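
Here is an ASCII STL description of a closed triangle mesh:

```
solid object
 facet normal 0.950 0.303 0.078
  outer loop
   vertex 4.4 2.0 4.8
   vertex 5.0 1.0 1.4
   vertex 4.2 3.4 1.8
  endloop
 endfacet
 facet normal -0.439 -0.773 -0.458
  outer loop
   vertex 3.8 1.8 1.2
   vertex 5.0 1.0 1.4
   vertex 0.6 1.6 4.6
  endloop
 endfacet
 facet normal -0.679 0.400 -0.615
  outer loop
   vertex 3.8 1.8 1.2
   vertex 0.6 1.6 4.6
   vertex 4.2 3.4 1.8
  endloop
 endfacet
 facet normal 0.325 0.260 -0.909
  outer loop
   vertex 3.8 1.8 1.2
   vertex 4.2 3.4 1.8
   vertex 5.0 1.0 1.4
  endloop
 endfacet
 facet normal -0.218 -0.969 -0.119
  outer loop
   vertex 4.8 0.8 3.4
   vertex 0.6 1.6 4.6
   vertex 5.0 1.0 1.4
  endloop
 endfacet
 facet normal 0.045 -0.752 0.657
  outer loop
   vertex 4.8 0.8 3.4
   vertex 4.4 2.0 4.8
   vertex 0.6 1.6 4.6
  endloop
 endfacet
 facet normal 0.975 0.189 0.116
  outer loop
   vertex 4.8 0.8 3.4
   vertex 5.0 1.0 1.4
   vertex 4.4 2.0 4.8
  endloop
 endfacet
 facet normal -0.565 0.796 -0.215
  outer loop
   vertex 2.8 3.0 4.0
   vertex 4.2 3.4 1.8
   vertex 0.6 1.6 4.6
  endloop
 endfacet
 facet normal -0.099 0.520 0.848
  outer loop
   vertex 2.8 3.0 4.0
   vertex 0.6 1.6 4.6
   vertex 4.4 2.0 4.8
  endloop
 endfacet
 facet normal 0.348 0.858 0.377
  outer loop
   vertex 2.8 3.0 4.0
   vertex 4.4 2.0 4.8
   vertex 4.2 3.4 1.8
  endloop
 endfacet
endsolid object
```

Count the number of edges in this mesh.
15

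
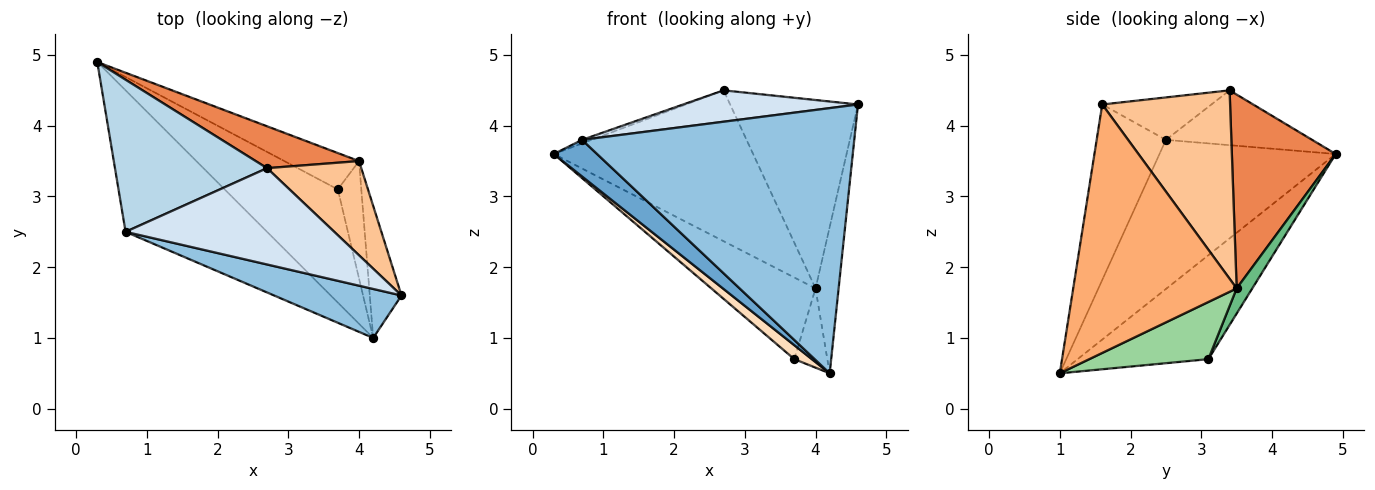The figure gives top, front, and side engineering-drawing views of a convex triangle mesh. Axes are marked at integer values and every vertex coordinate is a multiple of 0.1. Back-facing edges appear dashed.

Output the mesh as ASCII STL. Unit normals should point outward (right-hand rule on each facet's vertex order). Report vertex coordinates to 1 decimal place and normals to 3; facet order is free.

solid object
 facet normal -0.714 -0.175 -0.678
  outer loop
   vertex 0.7 2.5 3.8
   vertex 0.3 4.9 3.6
   vertex 4.2 1.0 0.5
  endloop
 endfacet
 facet normal -0.243 -0.954 0.176
  outer loop
   vertex 0.7 2.5 3.8
   vertex 4.2 1.0 0.5
   vertex 4.6 1.6 4.3
  endloop
 endfacet
 facet normal -0.339 0.022 0.941
  outer loop
   vertex 0.7 2.5 3.8
   vertex 2.7 3.4 4.5
   vertex 0.3 4.9 3.6
  endloop
 endfacet
 facet normal -0.190 -0.304 0.934
  outer loop
   vertex 0.7 2.5 3.8
   vertex 4.6 1.6 4.3
   vertex 2.7 3.4 4.5
  endloop
 endfacet
 facet normal 0.449 0.861 0.239
  outer loop
   vertex 4.0 3.5 1.7
   vertex 0.3 4.9 3.6
   vertex 2.7 3.4 4.5
  endloop
 endfacet
 facet normal 0.982 0.139 -0.125
  outer loop
   vertex 4.0 3.5 1.7
   vertex 4.6 1.6 4.3
   vertex 4.2 1.0 0.5
  endloop
 endfacet
 facet normal 0.667 0.667 0.333
  outer loop
   vertex 4.0 3.5 1.7
   vertex 2.7 3.4 4.5
   vertex 4.6 1.6 4.3
  endloop
 endfacet
 facet normal -0.674 -0.091 -0.734
  outer loop
   vertex 3.7 3.1 0.7
   vertex 4.2 1.0 0.5
   vertex 0.3 4.9 3.6
  endloop
 endfacet
 facet normal 0.136 0.905 -0.403
  outer loop
   vertex 3.7 3.1 0.7
   vertex 0.3 4.9 3.6
   vertex 4.0 3.5 1.7
  endloop
 endfacet
 facet normal 0.896 0.248 -0.368
  outer loop
   vertex 3.7 3.1 0.7
   vertex 4.0 3.5 1.7
   vertex 4.2 1.0 0.5
  endloop
 endfacet
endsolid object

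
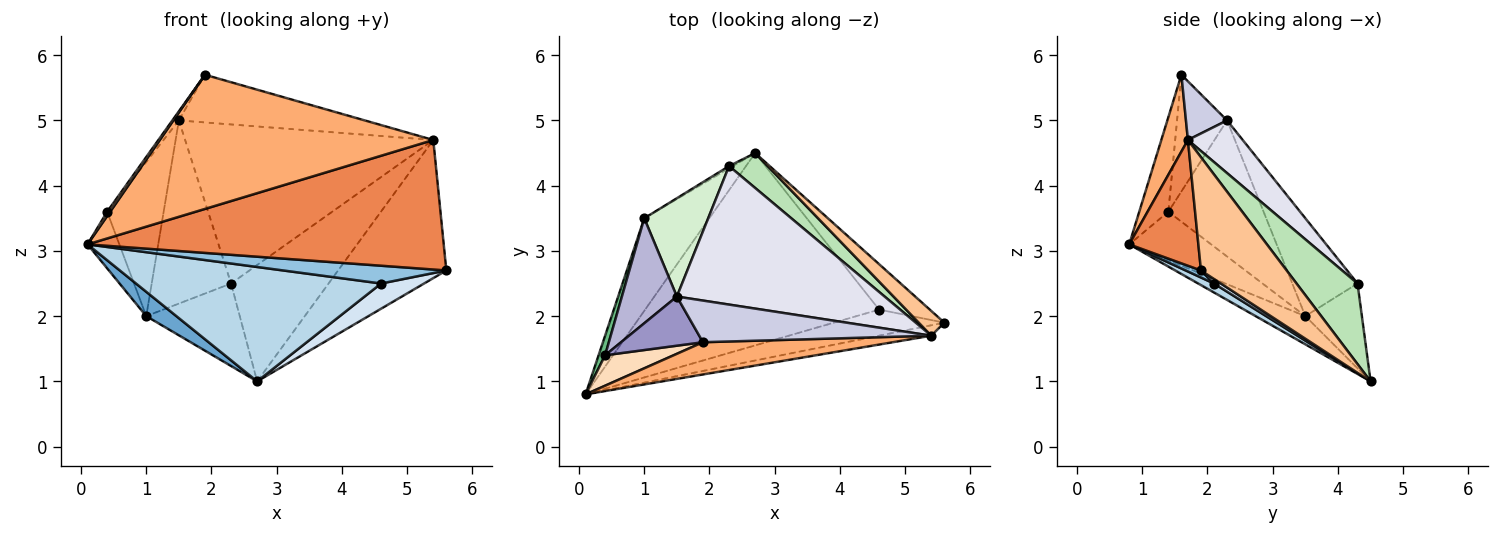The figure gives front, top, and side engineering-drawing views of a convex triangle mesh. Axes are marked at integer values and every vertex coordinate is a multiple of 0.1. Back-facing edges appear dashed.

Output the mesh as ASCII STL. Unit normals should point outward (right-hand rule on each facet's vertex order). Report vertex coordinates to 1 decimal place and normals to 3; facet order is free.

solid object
 facet normal -0.387 -0.234 -0.892
  outer loop
   vertex 1.0 3.5 2.0
   vertex 2.7 4.5 1.0
   vertex 0.1 0.8 3.1
  endloop
 endfacet
 facet normal 0.053 -0.563 -0.825
  outer loop
   vertex 4.6 2.1 2.5
   vertex 5.6 1.9 2.7
   vertex 0.1 0.8 3.1
  endloop
 endfacet
 facet normal 0.033 -0.511 -0.859
  outer loop
   vertex 4.6 2.1 2.5
   vertex 0.1 0.8 3.1
   vertex 2.7 4.5 1.0
  endloop
 endfacet
 facet normal 0.078 -0.483 -0.872
  outer loop
   vertex 4.6 2.1 2.5
   vertex 2.7 4.5 1.0
   vertex 5.6 1.9 2.7
  endloop
 endfacet
 facet normal 0.190 -0.979 -0.079
  outer loop
   vertex 5.4 1.7 4.7
   vertex 0.1 0.8 3.1
   vertex 5.6 1.9 2.7
  endloop
 endfacet
 facet normal 0.094 -0.968 0.233
  outer loop
   vertex 5.4 1.7 4.7
   vertex 1.9 1.6 5.7
   vertex 0.1 0.8 3.1
  endloop
 endfacet
 facet normal 0.615 0.776 0.139
  outer loop
   vertex 5.4 1.7 4.7
   vertex 5.6 1.9 2.7
   vertex 2.7 4.5 1.0
  endloop
 endfacet
 facet normal -0.807 -0.083 0.584
  outer loop
   vertex 0.4 1.4 3.6
   vertex 0.1 0.8 3.1
   vertex 1.9 1.6 5.7
  endloop
 endfacet
 facet normal -0.925 0.359 0.124
  outer loop
   vertex 0.4 1.4 3.6
   vertex 1.0 3.5 2.0
   vertex 0.1 0.8 3.1
  endloop
 endfacet
 facet normal -0.517 0.855 -0.024
  outer loop
   vertex 2.3 4.3 2.5
   vertex 2.7 4.5 1.0
   vertex 1.0 3.5 2.0
  endloop
 endfacet
 facet normal 0.514 0.822 0.247
  outer loop
   vertex 2.3 4.3 2.5
   vertex 5.4 1.7 4.7
   vertex 2.7 4.5 1.0
  endloop
 endfacet
 facet normal -0.587 0.714 0.383
  outer loop
   vertex 1.5 2.3 5.0
   vertex 2.3 4.3 2.5
   vertex 1.0 3.5 2.0
  endloop
 endfacet
 facet normal -0.814 0.106 0.571
  outer loop
   vertex 1.5 2.3 5.0
   vertex 0.4 1.4 3.6
   vertex 1.9 1.6 5.7
  endloop
 endfacet
 facet normal -0.812 0.482 0.328
  outer loop
   vertex 1.5 2.3 5.0
   vertex 1.0 3.5 2.0
   vertex 0.4 1.4 3.6
  endloop
 endfacet
 facet normal 0.164 0.743 0.649
  outer loop
   vertex 1.5 2.3 5.0
   vertex 1.9 1.6 5.7
   vertex 5.4 1.7 4.7
  endloop
 endfacet
 facet normal 0.164 0.744 0.648
  outer loop
   vertex 1.5 2.3 5.0
   vertex 5.4 1.7 4.7
   vertex 2.3 4.3 2.5
  endloop
 endfacet
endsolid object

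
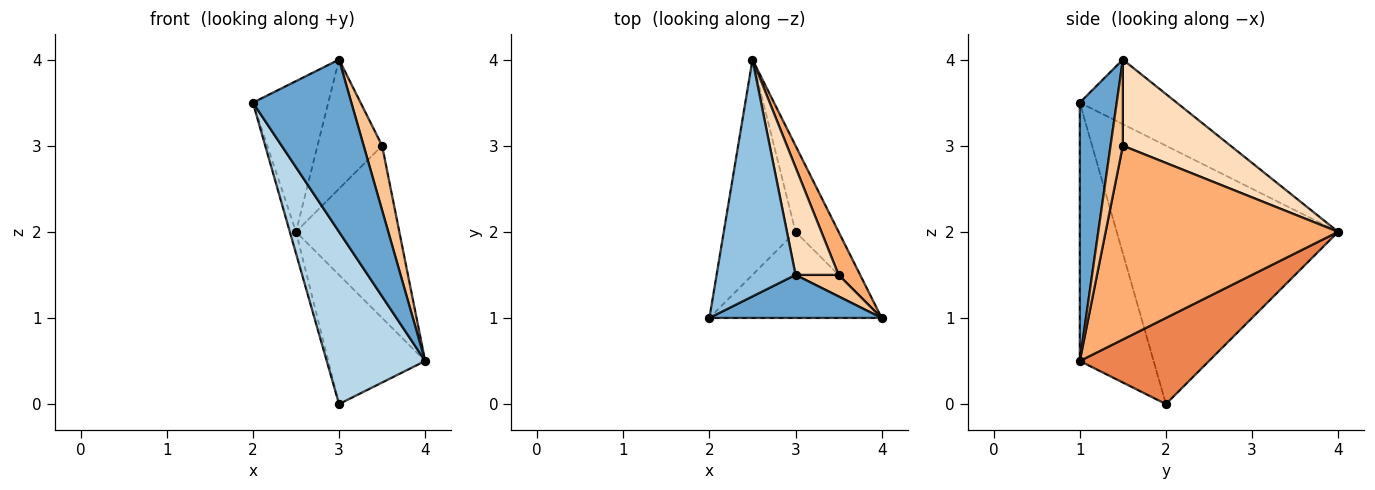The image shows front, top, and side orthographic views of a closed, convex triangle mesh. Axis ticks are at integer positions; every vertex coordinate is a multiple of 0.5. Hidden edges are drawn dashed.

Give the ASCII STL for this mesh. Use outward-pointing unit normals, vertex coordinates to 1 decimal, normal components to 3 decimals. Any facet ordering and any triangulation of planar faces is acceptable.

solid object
 facet normal 0.342 -0.912 0.228
  outer loop
   vertex 3.0 1.5 4.0
   vertex 2.0 1.0 3.5
   vertex 4.0 1.0 0.5
  endloop
 endfacet
 facet normal -0.568 0.442 0.694
  outer loop
   vertex 3.0 1.5 4.0
   vertex 2.5 4.0 2.0
   vertex 2.0 1.0 3.5
  endloop
 endfacet
 facet normal -0.557 -0.743 -0.371
  outer loop
   vertex 3.0 2.0 0.0
   vertex 4.0 1.0 0.5
   vertex 2.0 1.0 3.5
  endloop
 endfacet
 facet normal -0.963 0.027 -0.268
  outer loop
   vertex 3.0 2.0 0.0
   vertex 2.0 1.0 3.5
   vertex 2.5 4.0 2.0
  endloop
 endfacet
 facet normal 0.743 0.557 -0.371
  outer loop
   vertex 3.0 2.0 0.0
   vertex 2.5 4.0 2.0
   vertex 4.0 1.0 0.5
  endloop
 endfacet
 facet normal 0.909 0.404 0.101
  outer loop
   vertex 3.5 1.5 3.0
   vertex 4.0 1.0 0.5
   vertex 2.5 4.0 2.0
  endloop
 endfacet
 facet normal 0.535 -0.802 0.267
  outer loop
   vertex 3.5 1.5 3.0
   vertex 3.0 1.5 4.0
   vertex 4.0 1.0 0.5
  endloop
 endfacet
 facet normal 0.788 0.473 0.394
  outer loop
   vertex 3.5 1.5 3.0
   vertex 2.5 4.0 2.0
   vertex 3.0 1.5 4.0
  endloop
 endfacet
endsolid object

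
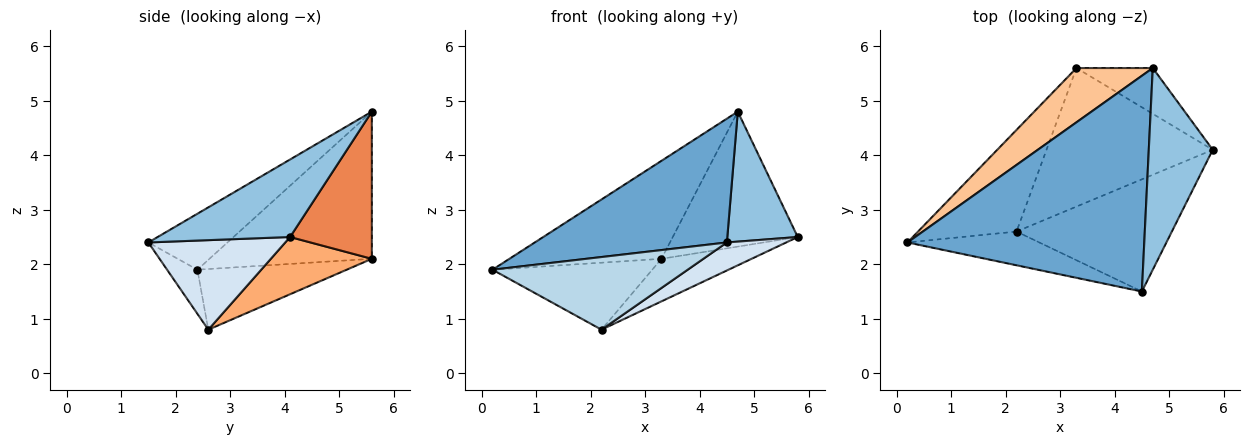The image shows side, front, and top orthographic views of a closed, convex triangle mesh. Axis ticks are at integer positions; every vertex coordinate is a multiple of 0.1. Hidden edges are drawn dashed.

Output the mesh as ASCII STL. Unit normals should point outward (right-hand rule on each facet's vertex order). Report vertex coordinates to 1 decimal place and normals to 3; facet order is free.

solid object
 facet normal -0.201 -0.488 0.850
  outer loop
   vertex 4.7 5.6 4.8
   vertex 0.2 2.4 1.9
   vertex 4.5 1.5 2.4
  endloop
 endfacet
 facet normal 0.714 -0.379 0.589
  outer loop
   vertex 4.7 5.6 4.8
   vertex 4.5 1.5 2.4
   vertex 5.8 4.1 2.5
  endloop
 endfacet
 facet normal -0.140 -0.898 -0.417
  outer loop
   vertex 2.2 2.6 0.8
   vertex 4.5 1.5 2.4
   vertex 0.2 2.4 1.9
  endloop
 endfacet
 facet normal 0.488 -0.211 -0.847
  outer loop
   vertex 2.2 2.6 0.8
   vertex 5.8 4.1 2.5
   vertex 4.5 1.5 2.4
  endloop
 endfacet
 facet normal 0.527 0.805 -0.273
  outer loop
   vertex 3.3 5.6 2.1
   vertex 4.7 5.6 4.8
   vertex 5.8 4.1 2.5
  endloop
 endfacet
 facet normal 0.313 0.279 -0.908
  outer loop
   vertex 3.3 5.6 2.1
   vertex 5.8 4.1 2.5
   vertex 2.2 2.6 0.8
  endloop
 endfacet
 facet normal -0.683 0.639 0.354
  outer loop
   vertex 3.3 5.6 2.1
   vertex 0.2 2.4 1.9
   vertex 4.7 5.6 4.8
  endloop
 endfacet
 facet normal -0.457 0.489 -0.743
  outer loop
   vertex 3.3 5.6 2.1
   vertex 2.2 2.6 0.8
   vertex 0.2 2.4 1.9
  endloop
 endfacet
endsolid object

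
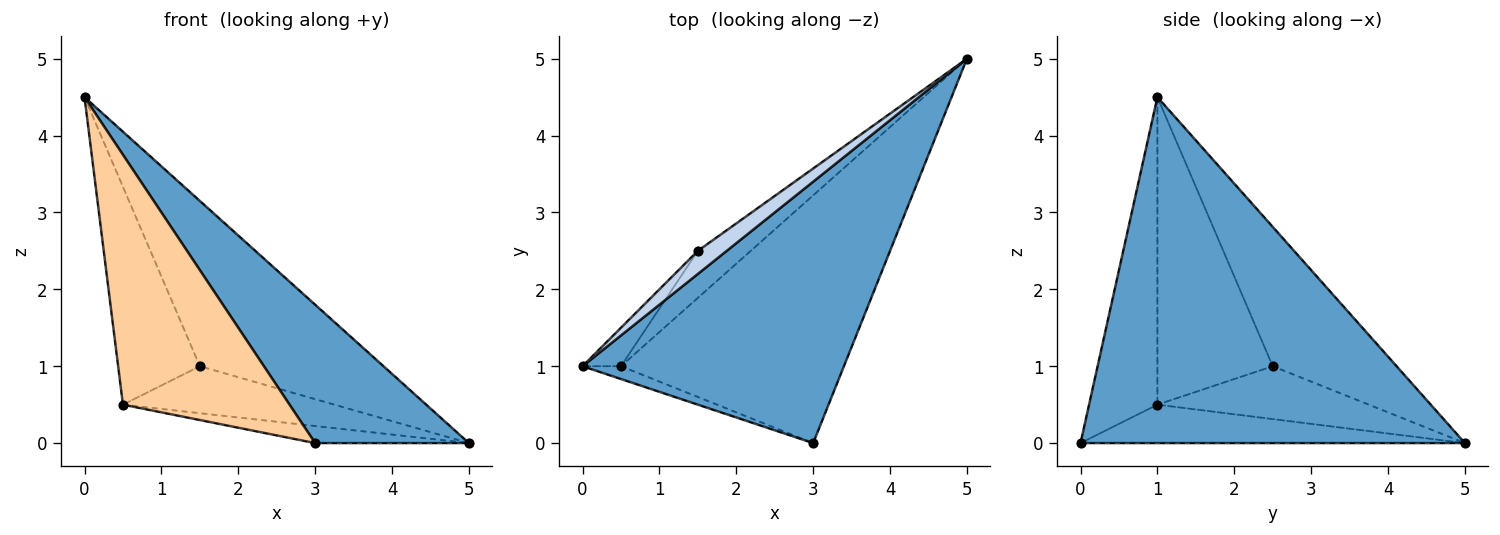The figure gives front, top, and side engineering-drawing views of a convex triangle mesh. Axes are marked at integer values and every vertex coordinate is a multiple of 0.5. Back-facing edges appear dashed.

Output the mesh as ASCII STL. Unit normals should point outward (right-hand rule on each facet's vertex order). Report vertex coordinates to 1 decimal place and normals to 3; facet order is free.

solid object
 facet normal 0.760 -0.304 0.574
  outer loop
   vertex 3.0 0.0 0.0
   vertex 5.0 5.0 0.0
   vertex 0.0 1.0 4.5
  endloop
 endfacet
 facet normal -0.555 0.824 0.115
  outer loop
   vertex 1.5 2.5 1.0
   vertex 0.0 1.0 4.5
   vertex 5.0 5.0 0.0
  endloop
 endfacet
 facet normal -0.812 0.575 -0.101
  outer loop
   vertex 0.5 1.0 0.5
   vertex 0.0 1.0 4.5
   vertex 1.5 2.5 1.0
  endloop
 endfacet
 facet normal -0.379 -0.924 -0.047
  outer loop
   vertex 0.5 1.0 0.5
   vertex 3.0 0.0 0.0
   vertex 0.0 1.0 4.5
  endloop
 endfacet
 facet normal -0.170 0.068 -0.983
  outer loop
   vertex 0.5 1.0 0.5
   vertex 5.0 5.0 0.0
   vertex 3.0 0.0 0.0
  endloop
 endfacet
 facet normal -0.577 0.577 -0.577
  outer loop
   vertex 0.5 1.0 0.5
   vertex 1.5 2.5 1.0
   vertex 5.0 5.0 0.0
  endloop
 endfacet
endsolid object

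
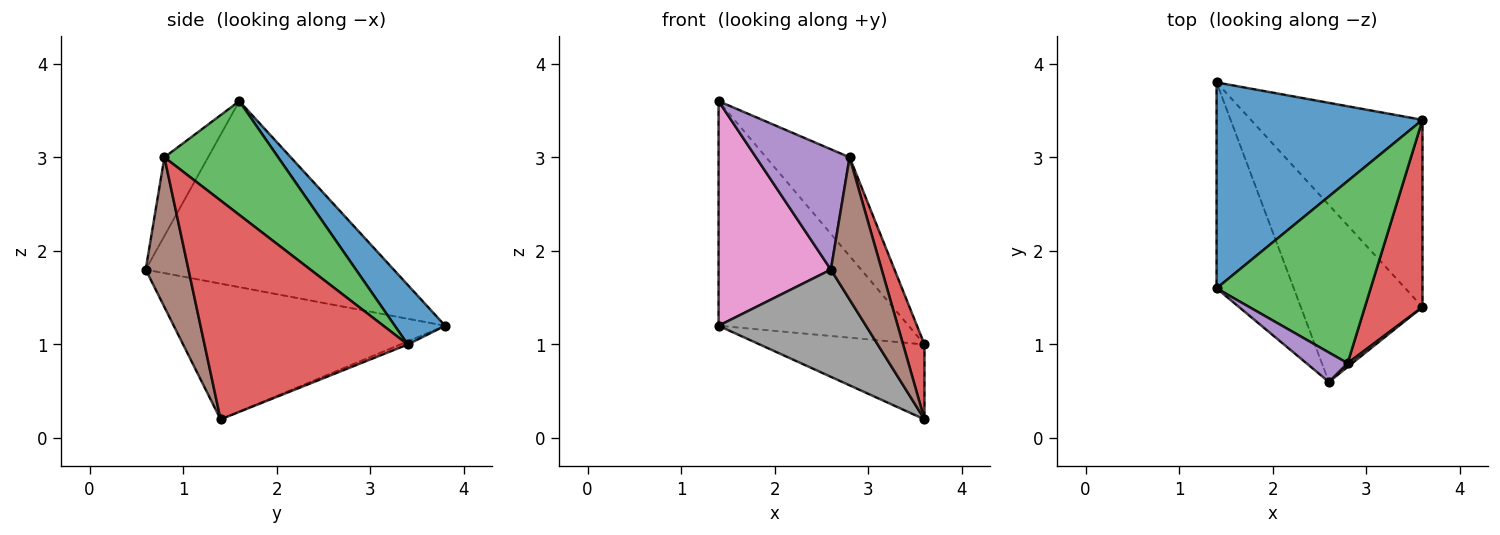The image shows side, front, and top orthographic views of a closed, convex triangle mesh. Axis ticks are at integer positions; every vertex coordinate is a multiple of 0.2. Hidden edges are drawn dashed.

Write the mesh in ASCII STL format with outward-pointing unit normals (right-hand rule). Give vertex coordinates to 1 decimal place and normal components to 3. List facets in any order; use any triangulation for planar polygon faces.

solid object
 facet normal 0.192 0.723 0.663
  outer loop
   vertex 1.4 3.8 1.2
   vertex 1.4 1.6 3.6
   vertex 3.6 3.4 1.0
  endloop
 endfacet
 facet normal -0.017 0.371 -0.928
  outer loop
   vertex 3.6 1.4 0.2
   vertex 1.4 3.8 1.2
   vertex 3.6 3.4 1.0
  endloop
 endfacet
 facet normal 0.544 0.400 0.737
  outer loop
   vertex 2.8 0.8 3.0
   vertex 3.6 3.4 1.0
   vertex 1.4 1.6 3.6
  endloop
 endfacet
 facet normal 0.962 -0.101 0.253
  outer loop
   vertex 2.8 0.8 3.0
   vertex 3.6 1.4 0.2
   vertex 3.6 3.4 1.0
  endloop
 endfacet
 facet normal -0.413 -0.885 0.216
  outer loop
   vertex 2.6 0.6 1.8
   vertex 2.8 0.8 3.0
   vertex 1.4 1.6 3.6
  endloop
 endfacet
 facet normal 0.644 -0.765 0.020
  outer loop
   vertex 2.6 0.6 1.8
   vertex 3.6 1.4 0.2
   vertex 2.8 0.8 3.0
  endloop
 endfacet
 facet normal -0.852 -0.386 -0.354
  outer loop
   vertex 2.6 0.6 1.8
   vertex 1.4 1.6 3.6
   vertex 1.4 3.8 1.2
  endloop
 endfacet
 facet normal -0.690 -0.375 -0.619
  outer loop
   vertex 2.6 0.6 1.8
   vertex 1.4 3.8 1.2
   vertex 3.6 1.4 0.2
  endloop
 endfacet
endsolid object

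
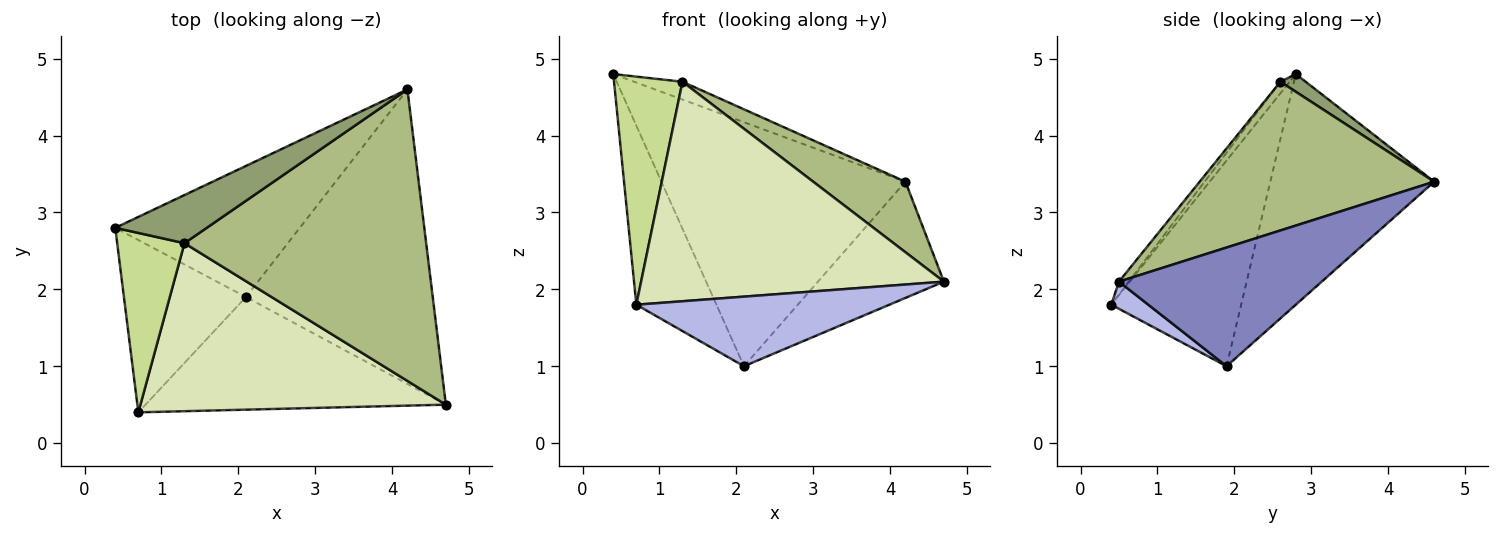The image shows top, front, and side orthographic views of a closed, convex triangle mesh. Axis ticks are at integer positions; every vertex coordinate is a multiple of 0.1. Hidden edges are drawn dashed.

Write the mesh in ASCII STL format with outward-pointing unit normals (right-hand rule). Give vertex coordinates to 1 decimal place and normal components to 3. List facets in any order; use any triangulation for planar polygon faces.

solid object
 facet normal -0.509 0.758 -0.407
  outer loop
   vertex 2.1 1.9 1.0
   vertex 0.4 2.8 4.8
   vertex 4.2 4.6 3.4
  endloop
 endfacet
 facet normal 0.509 0.316 -0.801
  outer loop
   vertex 2.1 1.9 1.0
   vertex 4.2 4.6 3.4
   vertex 4.7 0.5 2.1
  endloop
 endfacet
 facet normal -0.760 0.469 -0.451
  outer loop
   vertex 0.7 0.4 1.8
   vertex 0.4 2.8 4.8
   vertex 2.1 1.9 1.0
  endloop
 endfacet
 facet normal 0.077 -0.524 -0.848
  outer loop
   vertex 0.7 0.4 1.8
   vertex 2.1 1.9 1.0
   vertex 4.7 0.5 2.1
  endloop
 endfacet
 facet normal 0.178 0.341 0.923
  outer loop
   vertex 1.3 2.6 4.7
   vertex 4.2 4.6 3.4
   vertex 0.4 2.8 4.8
  endloop
 endfacet
 facet normal 0.513 -0.202 0.834
  outer loop
   vertex 1.3 2.6 4.7
   vertex 4.7 0.5 2.1
   vertex 4.2 4.6 3.4
  endloop
 endfacet
 facet normal -0.105 -0.782 0.615
  outer loop
   vertex 1.3 2.6 4.7
   vertex 0.4 2.8 4.8
   vertex 0.7 0.4 1.8
  endloop
 endfacet
 facet normal -0.026 -0.794 0.608
  outer loop
   vertex 1.3 2.6 4.7
   vertex 0.7 0.4 1.8
   vertex 4.7 0.5 2.1
  endloop
 endfacet
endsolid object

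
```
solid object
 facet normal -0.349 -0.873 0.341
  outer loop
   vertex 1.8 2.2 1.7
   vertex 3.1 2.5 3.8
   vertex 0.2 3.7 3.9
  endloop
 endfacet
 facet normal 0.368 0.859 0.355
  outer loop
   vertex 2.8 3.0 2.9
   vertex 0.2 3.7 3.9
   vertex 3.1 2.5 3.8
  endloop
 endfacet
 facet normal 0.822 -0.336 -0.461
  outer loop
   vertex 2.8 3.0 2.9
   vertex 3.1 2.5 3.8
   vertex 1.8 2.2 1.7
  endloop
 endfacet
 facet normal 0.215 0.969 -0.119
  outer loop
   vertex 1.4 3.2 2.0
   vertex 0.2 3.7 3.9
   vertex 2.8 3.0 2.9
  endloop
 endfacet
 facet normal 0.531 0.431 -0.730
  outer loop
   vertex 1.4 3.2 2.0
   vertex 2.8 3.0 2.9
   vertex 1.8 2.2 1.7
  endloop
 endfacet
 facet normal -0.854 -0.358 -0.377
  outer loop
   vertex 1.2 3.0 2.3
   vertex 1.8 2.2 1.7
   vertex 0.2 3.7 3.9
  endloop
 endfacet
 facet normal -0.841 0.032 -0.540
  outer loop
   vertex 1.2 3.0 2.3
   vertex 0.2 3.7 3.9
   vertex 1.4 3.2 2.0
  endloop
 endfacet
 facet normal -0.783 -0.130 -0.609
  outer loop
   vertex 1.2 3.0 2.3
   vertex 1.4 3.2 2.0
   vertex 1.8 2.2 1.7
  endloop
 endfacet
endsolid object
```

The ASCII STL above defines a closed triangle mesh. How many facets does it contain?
8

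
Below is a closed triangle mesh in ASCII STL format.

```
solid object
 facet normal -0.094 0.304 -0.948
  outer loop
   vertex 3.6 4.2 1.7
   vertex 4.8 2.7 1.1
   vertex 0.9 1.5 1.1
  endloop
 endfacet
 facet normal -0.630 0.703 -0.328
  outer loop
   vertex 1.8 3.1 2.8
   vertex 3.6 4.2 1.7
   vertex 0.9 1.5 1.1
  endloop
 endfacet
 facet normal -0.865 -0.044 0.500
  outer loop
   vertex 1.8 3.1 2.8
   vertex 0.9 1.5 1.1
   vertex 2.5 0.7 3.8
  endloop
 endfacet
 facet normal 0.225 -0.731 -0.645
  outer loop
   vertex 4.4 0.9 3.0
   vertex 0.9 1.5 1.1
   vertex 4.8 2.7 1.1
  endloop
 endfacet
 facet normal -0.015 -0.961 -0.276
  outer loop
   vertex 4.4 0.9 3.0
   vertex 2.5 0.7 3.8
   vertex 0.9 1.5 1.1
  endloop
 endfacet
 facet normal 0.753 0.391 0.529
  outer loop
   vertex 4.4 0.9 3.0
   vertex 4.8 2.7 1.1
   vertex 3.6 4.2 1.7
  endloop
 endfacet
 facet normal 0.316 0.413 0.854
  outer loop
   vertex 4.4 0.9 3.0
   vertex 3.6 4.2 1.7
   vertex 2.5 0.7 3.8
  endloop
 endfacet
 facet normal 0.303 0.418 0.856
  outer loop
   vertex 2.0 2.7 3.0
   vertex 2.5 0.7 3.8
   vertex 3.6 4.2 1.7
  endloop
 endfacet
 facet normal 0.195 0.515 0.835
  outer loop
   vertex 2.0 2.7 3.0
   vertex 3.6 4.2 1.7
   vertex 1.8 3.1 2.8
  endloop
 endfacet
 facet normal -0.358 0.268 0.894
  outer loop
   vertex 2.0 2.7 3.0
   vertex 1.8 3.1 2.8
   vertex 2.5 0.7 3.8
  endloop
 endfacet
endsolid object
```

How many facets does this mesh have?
10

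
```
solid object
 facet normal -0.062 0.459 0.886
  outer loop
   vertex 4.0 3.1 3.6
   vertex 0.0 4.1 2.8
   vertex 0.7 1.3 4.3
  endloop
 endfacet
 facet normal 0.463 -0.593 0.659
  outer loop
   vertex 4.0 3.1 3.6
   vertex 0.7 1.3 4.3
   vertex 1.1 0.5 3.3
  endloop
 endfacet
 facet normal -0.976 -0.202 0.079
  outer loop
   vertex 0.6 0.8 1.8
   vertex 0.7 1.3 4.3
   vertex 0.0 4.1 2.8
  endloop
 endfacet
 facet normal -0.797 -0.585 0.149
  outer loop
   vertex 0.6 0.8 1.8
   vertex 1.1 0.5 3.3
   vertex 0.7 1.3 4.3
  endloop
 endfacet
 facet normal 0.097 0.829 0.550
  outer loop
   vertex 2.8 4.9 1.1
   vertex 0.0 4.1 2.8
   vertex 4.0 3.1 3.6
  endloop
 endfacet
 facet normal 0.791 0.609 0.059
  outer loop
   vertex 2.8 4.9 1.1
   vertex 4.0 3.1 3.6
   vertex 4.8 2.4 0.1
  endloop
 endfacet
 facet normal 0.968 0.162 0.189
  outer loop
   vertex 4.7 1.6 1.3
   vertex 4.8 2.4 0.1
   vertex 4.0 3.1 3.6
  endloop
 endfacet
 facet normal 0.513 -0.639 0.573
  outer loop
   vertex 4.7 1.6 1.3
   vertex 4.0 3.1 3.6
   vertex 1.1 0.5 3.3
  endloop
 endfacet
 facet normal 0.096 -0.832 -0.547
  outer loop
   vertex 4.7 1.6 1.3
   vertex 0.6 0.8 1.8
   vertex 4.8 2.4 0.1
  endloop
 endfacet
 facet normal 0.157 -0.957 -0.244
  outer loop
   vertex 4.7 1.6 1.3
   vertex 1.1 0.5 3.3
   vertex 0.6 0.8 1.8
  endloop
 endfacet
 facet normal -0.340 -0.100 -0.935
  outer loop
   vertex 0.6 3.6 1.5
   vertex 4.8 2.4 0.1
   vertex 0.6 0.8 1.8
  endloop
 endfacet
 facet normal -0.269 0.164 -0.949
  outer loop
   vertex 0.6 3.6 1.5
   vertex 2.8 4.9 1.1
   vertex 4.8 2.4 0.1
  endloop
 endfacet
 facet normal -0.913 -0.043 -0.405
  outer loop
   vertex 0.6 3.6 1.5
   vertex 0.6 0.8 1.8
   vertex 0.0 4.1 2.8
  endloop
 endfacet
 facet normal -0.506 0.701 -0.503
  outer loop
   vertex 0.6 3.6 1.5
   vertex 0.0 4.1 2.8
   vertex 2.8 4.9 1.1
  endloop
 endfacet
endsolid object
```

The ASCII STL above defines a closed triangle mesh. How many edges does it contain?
21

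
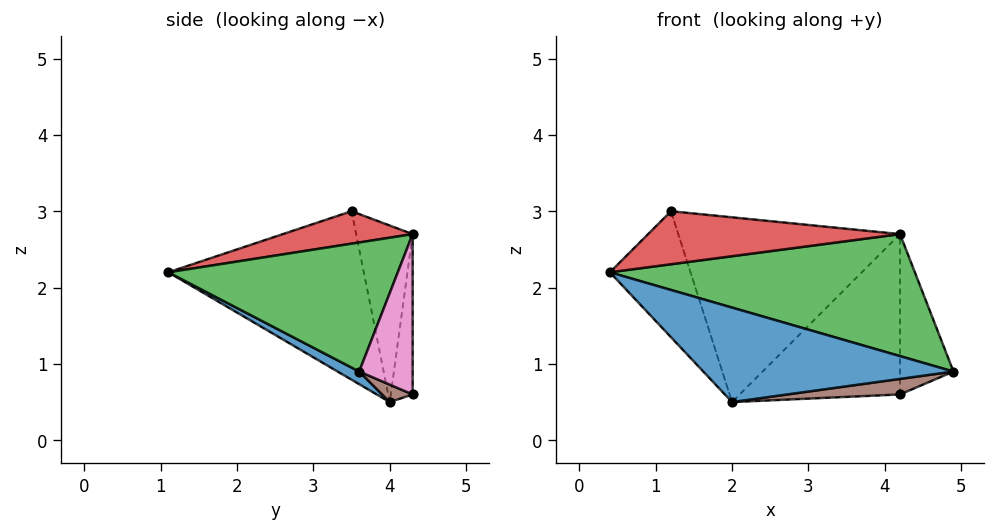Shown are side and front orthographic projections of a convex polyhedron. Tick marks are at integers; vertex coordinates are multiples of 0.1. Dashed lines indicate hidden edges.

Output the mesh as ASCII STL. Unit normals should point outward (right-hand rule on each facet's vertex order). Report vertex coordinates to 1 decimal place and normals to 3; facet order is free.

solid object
 facet normal 0.045 -0.524 -0.851
  outer loop
   vertex 2.0 4.0 0.5
   vertex 4.9 3.6 0.9
   vertex 0.4 1.1 2.2
  endloop
 endfacet
 facet normal -0.903 0.372 -0.214
  outer loop
   vertex 1.2 3.5 3.0
   vertex 2.0 4.0 0.5
   vertex 0.4 1.1 2.2
  endloop
 endfacet
 facet normal 0.528 -0.702 0.478
  outer loop
   vertex 4.2 4.3 2.7
   vertex 0.4 1.1 2.2
   vertex 4.9 3.6 0.9
  endloop
 endfacet
 facet normal 0.189 -0.367 0.911
  outer loop
   vertex 4.2 4.3 2.7
   vertex 1.2 3.5 3.0
   vertex 0.4 1.1 2.2
  endloop
 endfacet
 facet normal -0.245 0.963 0.114
  outer loop
   vertex 4.2 4.3 2.7
   vertex 2.0 4.0 0.5
   vertex 1.2 3.5 3.0
  endloop
 endfacet
 facet normal 0.086 -0.318 -0.944
  outer loop
   vertex 4.2 4.3 0.6
   vertex 4.9 3.6 0.9
   vertex 2.0 4.0 0.5
  endloop
 endfacet
 facet normal 0.707 0.707 0.000
  outer loop
   vertex 4.2 4.3 0.6
   vertex 4.2 4.3 2.7
   vertex 4.9 3.6 0.9
  endloop
 endfacet
 facet normal -0.135 0.991 0.000
  outer loop
   vertex 4.2 4.3 0.6
   vertex 2.0 4.0 0.5
   vertex 4.2 4.3 2.7
  endloop
 endfacet
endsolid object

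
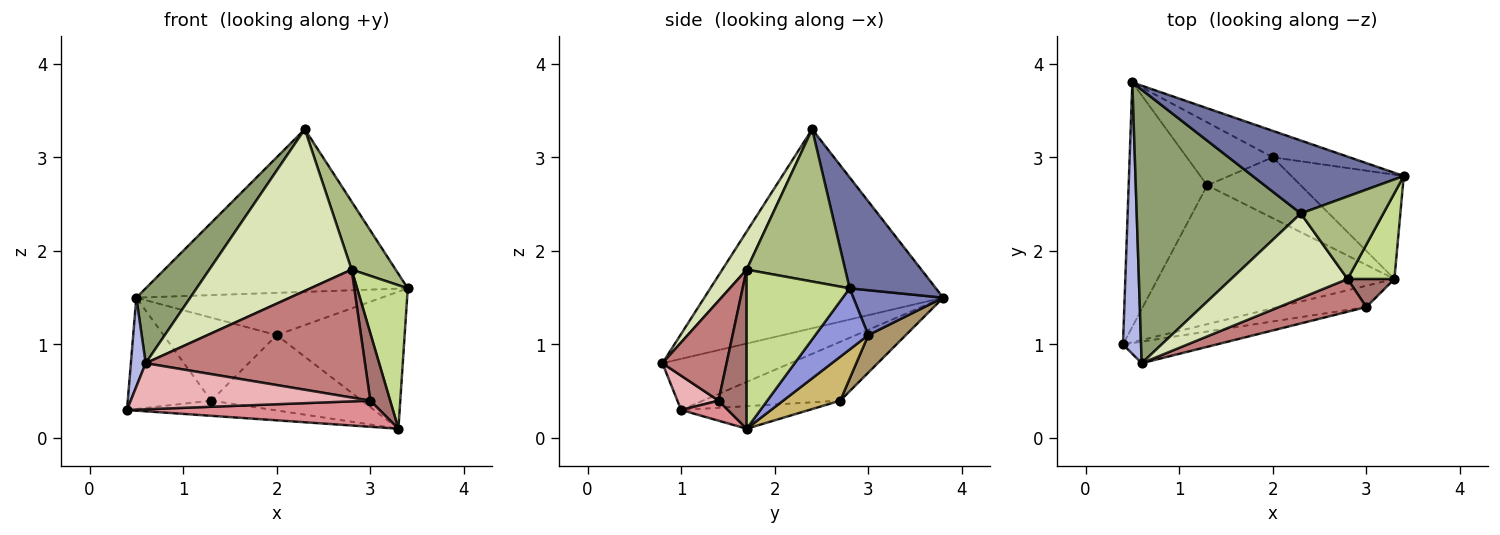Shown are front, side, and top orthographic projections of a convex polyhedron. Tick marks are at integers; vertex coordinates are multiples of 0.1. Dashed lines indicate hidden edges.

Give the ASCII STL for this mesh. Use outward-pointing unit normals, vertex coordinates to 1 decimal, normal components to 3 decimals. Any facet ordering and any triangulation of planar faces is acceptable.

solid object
 facet normal 0.288 0.874 0.392
  outer loop
   vertex 2.3 2.4 3.3
   vertex 3.4 2.8 1.6
   vertex 0.5 3.8 1.5
  endloop
 endfacet
 facet normal 0.297 0.809 -0.507
  outer loop
   vertex 2.0 3.0 1.1
   vertex 0.5 3.8 1.5
   vertex 3.4 2.8 1.6
  endloop
 endfacet
 facet normal 0.313 0.756 -0.575
  outer loop
   vertex 2.0 3.0 1.1
   vertex 3.4 2.8 1.6
   vertex 3.3 1.7 0.1
  endloop
 endfacet
 facet normal -0.937 -0.109 0.331
  outer loop
   vertex 0.6 0.8 0.8
   vertex 0.5 3.8 1.5
   vertex 0.4 1.0 0.3
  endloop
 endfacet
 facet normal -0.760 -0.172 0.627
  outer loop
   vertex 0.6 0.8 0.8
   vertex 2.3 2.4 3.3
   vertex 0.5 3.8 1.5
  endloop
 endfacet
 facet normal 0.818 -0.366 0.443
  outer loop
   vertex 2.8 1.7 1.8
   vertex 3.4 2.8 1.6
   vertex 2.3 2.4 3.3
  endloop
 endfacet
 facet normal 0.868 -0.427 0.255
  outer loop
   vertex 2.8 1.7 1.8
   vertex 3.3 1.7 0.1
   vertex 3.4 2.8 1.6
  endloop
 endfacet
 facet normal 0.150 -0.876 0.459
  outer loop
   vertex 2.8 1.7 1.8
   vertex 2.3 2.4 3.3
   vertex 0.6 0.8 0.8
  endloop
 endfacet
 facet normal 0.255 0.770 -0.585
  outer loop
   vertex 1.3 2.7 0.4
   vertex 0.5 3.8 1.5
   vertex 2.0 3.0 1.1
  endloop
 endfacet
 facet normal 0.283 0.746 -0.603
  outer loop
   vertex 1.3 2.7 0.4
   vertex 2.0 3.0 1.1
   vertex 3.3 1.7 0.1
  endloop
 endfacet
 facet normal -0.563 0.342 -0.752
  outer loop
   vertex 1.3 2.7 0.4
   vertex 0.4 1.0 0.3
   vertex 0.5 3.8 1.5
  endloop
 endfacet
 facet normal -0.094 0.108 -0.990
  outer loop
   vertex 1.3 2.7 0.4
   vertex 3.3 1.7 0.1
   vertex 0.4 1.0 0.3
  endloop
 endfacet
 facet normal 0.794 -0.561 0.234
  outer loop
   vertex 3.0 1.4 0.4
   vertex 3.3 1.7 0.1
   vertex 2.8 1.7 1.8
  endloop
 endfacet
 facet normal 0.273 -0.932 0.239
  outer loop
   vertex 3.0 1.4 0.4
   vertex 2.8 1.7 1.8
   vertex 0.6 0.8 0.8
  endloop
 endfacet
 facet normal 0.142 -0.767 -0.625
  outer loop
   vertex 3.0 1.4 0.4
   vertex 0.4 1.0 0.3
   vertex 3.3 1.7 0.1
  endloop
 endfacet
 facet normal 0.154 -0.895 -0.419
  outer loop
   vertex 3.0 1.4 0.4
   vertex 0.6 0.8 0.8
   vertex 0.4 1.0 0.3
  endloop
 endfacet
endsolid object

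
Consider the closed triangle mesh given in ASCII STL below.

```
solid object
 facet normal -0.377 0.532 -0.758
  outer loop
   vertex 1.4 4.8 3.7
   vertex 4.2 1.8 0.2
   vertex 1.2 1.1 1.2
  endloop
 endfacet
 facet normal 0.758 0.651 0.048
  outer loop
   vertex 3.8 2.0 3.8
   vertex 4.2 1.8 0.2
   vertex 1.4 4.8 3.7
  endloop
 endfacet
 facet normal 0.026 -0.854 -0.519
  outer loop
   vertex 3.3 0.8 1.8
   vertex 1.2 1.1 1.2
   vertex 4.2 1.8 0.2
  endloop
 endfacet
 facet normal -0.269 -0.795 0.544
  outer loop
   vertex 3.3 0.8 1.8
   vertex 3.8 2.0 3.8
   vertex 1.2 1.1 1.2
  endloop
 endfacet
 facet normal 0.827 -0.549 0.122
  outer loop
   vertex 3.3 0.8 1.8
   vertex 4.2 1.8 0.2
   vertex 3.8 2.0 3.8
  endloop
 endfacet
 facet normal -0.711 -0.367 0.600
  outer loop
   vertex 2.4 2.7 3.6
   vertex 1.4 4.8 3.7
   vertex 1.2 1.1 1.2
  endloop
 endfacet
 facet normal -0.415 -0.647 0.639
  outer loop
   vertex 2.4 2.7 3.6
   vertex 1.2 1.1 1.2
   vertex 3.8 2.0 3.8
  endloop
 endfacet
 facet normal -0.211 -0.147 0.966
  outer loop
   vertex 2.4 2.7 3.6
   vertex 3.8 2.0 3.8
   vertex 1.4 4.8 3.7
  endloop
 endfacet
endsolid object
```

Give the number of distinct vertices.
6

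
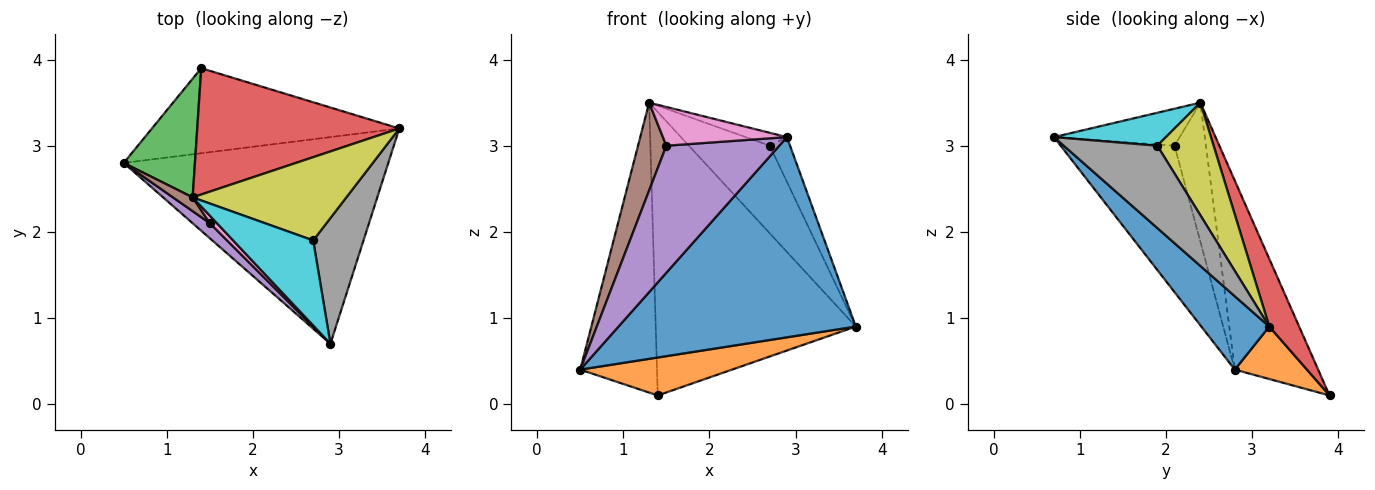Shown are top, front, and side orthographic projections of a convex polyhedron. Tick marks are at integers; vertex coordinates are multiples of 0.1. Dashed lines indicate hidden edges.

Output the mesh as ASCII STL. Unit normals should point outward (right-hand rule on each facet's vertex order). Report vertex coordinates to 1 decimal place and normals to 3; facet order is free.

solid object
 facet normal 0.195 -0.682 -0.704
  outer loop
   vertex 2.9 0.7 3.1
   vertex 0.5 2.8 0.4
   vertex 3.7 3.2 0.9
  endloop
 endfacet
 facet normal 0.190 -0.400 -0.897
  outer loop
   vertex 1.4 3.9 0.1
   vertex 3.7 3.2 0.9
   vertex 0.5 2.8 0.4
  endloop
 endfacet
 facet normal -0.709 0.653 0.267
  outer loop
   vertex 1.4 3.9 0.1
   vertex 0.5 2.8 0.4
   vertex 1.3 2.4 3.5
  endloop
 endfacet
 facet normal 0.135 0.905 0.403
  outer loop
   vertex 1.4 3.9 0.1
   vertex 1.3 2.4 3.5
   vertex 3.7 3.2 0.9
  endloop
 endfacet
 facet normal -0.708 -0.702 0.083
  outer loop
   vertex 1.5 2.1 3.0
   vertex 0.5 2.8 0.4
   vertex 2.9 0.7 3.1
  endloop
 endfacet
 facet normal -0.738 -0.666 0.105
  outer loop
   vertex 1.5 2.1 3.0
   vertex 1.3 2.4 3.5
   vertex 0.5 2.8 0.4
  endloop
 endfacet
 facet normal -0.705 -0.696 0.135
  outer loop
   vertex 1.5 2.1 3.0
   vertex 2.9 0.7 3.1
   vertex 1.3 2.4 3.5
  endloop
 endfacet
 facet normal 0.839 0.183 0.513
  outer loop
   vertex 2.7 1.9 3.0
   vertex 2.9 0.7 3.1
   vertex 3.7 3.2 0.9
  endloop
 endfacet
 facet normal 0.451 0.647 0.615
  outer loop
   vertex 2.7 1.9 3.0
   vertex 3.7 3.2 0.9
   vertex 1.3 2.4 3.5
  endloop
 endfacet
 facet normal 0.377 0.139 0.916
  outer loop
   vertex 2.7 1.9 3.0
   vertex 1.3 2.4 3.5
   vertex 2.9 0.7 3.1
  endloop
 endfacet
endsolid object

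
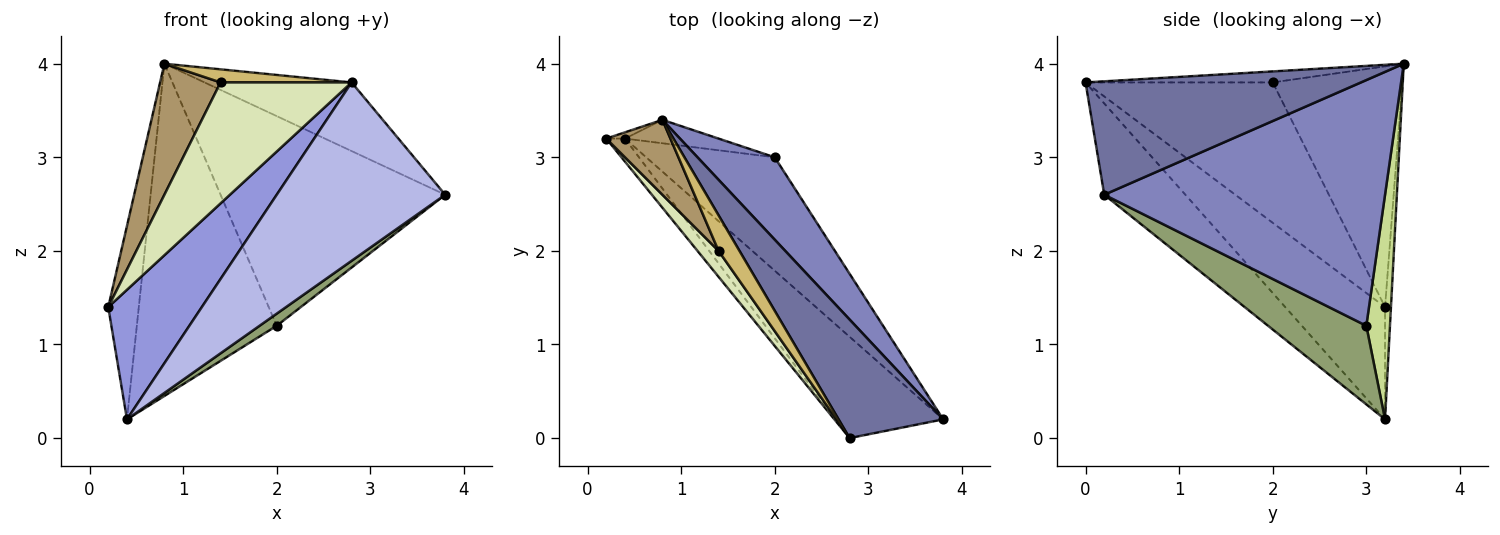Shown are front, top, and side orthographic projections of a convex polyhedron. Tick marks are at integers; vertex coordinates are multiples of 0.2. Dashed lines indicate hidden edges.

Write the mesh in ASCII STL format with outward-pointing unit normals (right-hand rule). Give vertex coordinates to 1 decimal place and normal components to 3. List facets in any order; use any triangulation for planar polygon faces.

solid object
 facet normal 0.684 0.365 0.631
  outer loop
   vertex 0.8 3.4 4.0
   vertex 2.8 0.0 3.8
   vertex 3.8 0.2 2.6
  endloop
 endfacet
 facet normal 0.758 0.607 0.238
  outer loop
   vertex 2.0 3.0 1.2
   vertex 0.8 3.4 4.0
   vertex 3.8 0.2 2.6
  endloop
 endfacet
 facet normal -0.724 -0.679 -0.121
  outer loop
   vertex 0.4 3.2 0.2
   vertex 2.8 0.0 3.8
   vertex 0.2 3.2 1.4
  endloop
 endfacet
 facet normal -0.386 -0.802 -0.456
  outer loop
   vertex 0.4 3.2 0.2
   vertex 3.8 0.2 2.6
   vertex 2.8 0.0 3.8
  endloop
 endfacet
 facet normal 0.520 -0.091 -0.850
  outer loop
   vertex 0.4 3.2 0.2
   vertex 2.0 3.0 1.2
   vertex 3.8 0.2 2.6
  endloop
 endfacet
 facet normal -0.190 0.981 -0.032
  outer loop
   vertex 0.4 3.2 0.2
   vertex 0.2 3.2 1.4
   vertex 0.8 3.4 4.0
  endloop
 endfacet
 facet normal 0.166 0.984 -0.069
  outer loop
   vertex 0.4 3.2 0.2
   vertex 0.8 3.4 4.0
   vertex 2.0 3.0 1.2
  endloop
 endfacet
 facet normal -0.813 -0.569 0.122
  outer loop
   vertex 1.4 2.0 3.8
   vertex 0.2 3.2 1.4
   vertex 2.8 0.0 3.8
  endloop
 endfacet
 facet normal -0.881 -0.411 0.235
  outer loop
   vertex 1.4 2.0 3.8
   vertex 0.8 3.4 4.0
   vertex 0.2 3.2 1.4
  endloop
 endfacet
 facet normal -0.443 -0.310 0.841
  outer loop
   vertex 1.4 2.0 3.8
   vertex 2.8 0.0 3.8
   vertex 0.8 3.4 4.0
  endloop
 endfacet
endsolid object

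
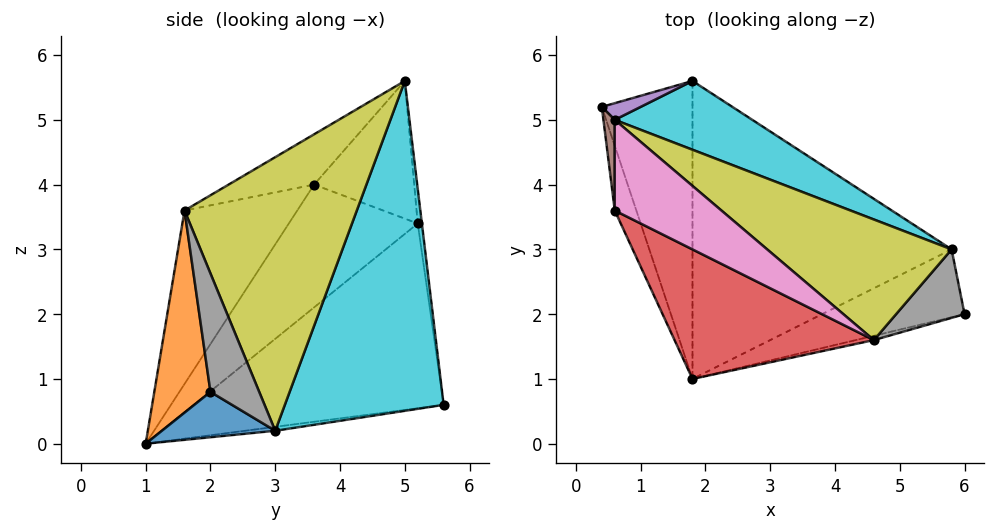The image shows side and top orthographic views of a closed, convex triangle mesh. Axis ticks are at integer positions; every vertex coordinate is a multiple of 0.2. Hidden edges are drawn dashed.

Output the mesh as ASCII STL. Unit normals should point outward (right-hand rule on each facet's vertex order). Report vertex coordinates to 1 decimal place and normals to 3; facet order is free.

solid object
 facet normal -0.896 0.057 -0.440
  outer loop
   vertex 1.8 5.6 0.6
   vertex 1.8 1.0 0.0
   vertex 0.4 5.2 3.4
  endloop
 endfacet
 facet normal 0.235 -0.972 -0.021
  outer loop
   vertex 4.6 1.6 3.6
   vertex 1.8 1.0 0.0
   vertex 6.0 2.0 0.8
  endloop
 endfacet
 facet normal -0.968 -0.185 -0.170
  outer loop
   vertex 0.6 3.6 4.0
   vertex 0.4 5.2 3.4
   vertex 1.8 1.0 0.0
  endloop
 endfacet
 facet normal -0.370 -0.826 0.426
  outer loop
   vertex 0.6 3.6 4.0
   vertex 1.8 1.0 0.0
   vertex 4.6 1.6 3.6
  endloop
 endfacet
 facet normal -0.087 0.991 0.098
  outer loop
   vertex 0.6 5.0 5.6
   vertex 1.8 5.6 0.6
   vertex 0.4 5.2 3.4
  endloop
 endfacet
 facet normal -0.992 -0.093 0.082
  outer loop
   vertex 0.6 5.0 5.6
   vertex 0.4 5.2 3.4
   vertex 0.6 3.6 4.0
  endloop
 endfacet
 facet normal -0.296 -0.719 0.629
  outer loop
   vertex 0.6 5.0 5.6
   vertex 0.6 3.6 4.0
   vertex 4.6 1.6 3.6
  endloop
 endfacet
 facet normal 0.782 0.428 0.452
  outer loop
   vertex 5.8 3.0 0.2
   vertex 4.6 1.6 3.6
   vertex 6.0 2.0 0.8
  endloop
 endfacet
 facet normal 0.696 0.543 0.469
  outer loop
   vertex 5.8 3.0 0.2
   vertex 0.6 5.0 5.6
   vertex 4.6 1.6 3.6
  endloop
 endfacet
 facet normal 0.547 0.806 0.228
  outer loop
   vertex 5.8 3.0 0.2
   vertex 1.8 5.6 0.6
   vertex 0.6 5.0 5.6
  endloop
 endfacet
 facet normal 0.270 -0.455 -0.849
  outer loop
   vertex 5.8 3.0 0.2
   vertex 6.0 2.0 0.8
   vertex 1.8 1.0 0.0
  endloop
 endfacet
 facet normal -0.015 0.129 -0.991
  outer loop
   vertex 5.8 3.0 0.2
   vertex 1.8 1.0 0.0
   vertex 1.8 5.6 0.6
  endloop
 endfacet
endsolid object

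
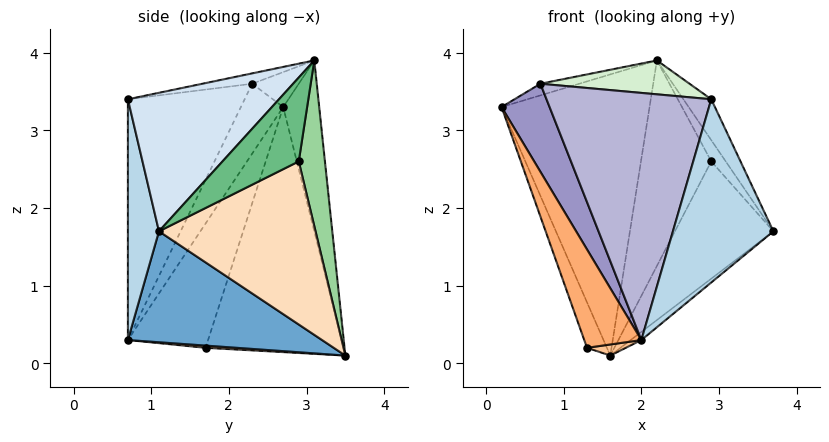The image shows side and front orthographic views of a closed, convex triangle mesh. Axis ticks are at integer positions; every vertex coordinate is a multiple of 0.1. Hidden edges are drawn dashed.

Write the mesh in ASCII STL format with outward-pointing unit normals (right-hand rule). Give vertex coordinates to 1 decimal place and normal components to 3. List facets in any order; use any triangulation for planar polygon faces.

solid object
 facet normal 0.630 0.035 -0.775
  outer loop
   vertex 2.0 0.7 0.3
   vertex 1.6 3.5 0.1
   vertex 3.7 1.1 1.7
  endloop
 endfacet
 facet normal -0.234 0.962 0.138
  outer loop
   vertex 2.2 3.1 3.9
   vertex 1.6 3.5 0.1
   vertex 0.2 2.7 3.3
  endloop
 endfacet
 facet normal 0.294 -0.952 -0.085
  outer loop
   vertex 2.9 0.7 3.4
   vertex 2.0 0.7 0.3
   vertex 3.7 1.1 1.7
  endloop
 endfacet
 facet normal 0.878 0.162 0.451
  outer loop
   vertex 2.9 0.7 3.4
   vertex 3.7 1.1 1.7
   vertex 2.2 3.1 3.9
  endloop
 endfacet
 facet normal -0.920 0.133 -0.369
  outer loop
   vertex 1.3 1.7 0.2
   vertex 0.2 2.7 3.3
   vertex 1.6 3.5 0.1
  endloop
 endfacet
 facet normal -0.810 -0.577 -0.101
  outer loop
   vertex 1.3 1.7 0.2
   vertex 2.0 0.7 0.3
   vertex 0.2 2.7 3.3
  endloop
 endfacet
 facet normal 0.051 -0.064 -0.997
  outer loop
   vertex 1.3 1.7 0.2
   vertex 1.6 3.5 0.1
   vertex 2.0 0.7 0.3
  endloop
 endfacet
 facet normal 0.808 0.508 -0.298
  outer loop
   vertex 2.9 2.9 2.6
   vertex 3.7 1.1 1.7
   vertex 1.6 3.5 0.1
  endloop
 endfacet
 facet normal 0.879 0.167 0.447
  outer loop
   vertex 2.9 2.9 2.6
   vertex 2.2 3.1 3.9
   vertex 3.7 1.1 1.7
  endloop
 endfacet
 facet normal 0.348 0.936 0.044
  outer loop
   vertex 2.9 2.9 2.6
   vertex 1.6 3.5 0.1
   vertex 2.2 3.1 3.9
  endloop
 endfacet
 facet normal -0.326 0.272 0.906
  outer loop
   vertex 0.7 2.3 3.6
   vertex 2.2 3.1 3.9
   vertex 0.2 2.7 3.3
  endloop
 endfacet
 facet normal -0.075 -0.224 0.972
  outer loop
   vertex 0.7 2.3 3.6
   vertex 2.9 0.7 3.4
   vertex 2.2 3.1 3.9
  endloop
 endfacet
 facet normal -0.658 -0.746 0.102
  outer loop
   vertex 0.7 2.3 3.6
   vertex 0.2 2.7 3.3
   vertex 2.0 0.7 0.3
  endloop
 endfacet
 facet normal -0.570 -0.805 0.166
  outer loop
   vertex 0.7 2.3 3.6
   vertex 2.0 0.7 0.3
   vertex 2.9 0.7 3.4
  endloop
 endfacet
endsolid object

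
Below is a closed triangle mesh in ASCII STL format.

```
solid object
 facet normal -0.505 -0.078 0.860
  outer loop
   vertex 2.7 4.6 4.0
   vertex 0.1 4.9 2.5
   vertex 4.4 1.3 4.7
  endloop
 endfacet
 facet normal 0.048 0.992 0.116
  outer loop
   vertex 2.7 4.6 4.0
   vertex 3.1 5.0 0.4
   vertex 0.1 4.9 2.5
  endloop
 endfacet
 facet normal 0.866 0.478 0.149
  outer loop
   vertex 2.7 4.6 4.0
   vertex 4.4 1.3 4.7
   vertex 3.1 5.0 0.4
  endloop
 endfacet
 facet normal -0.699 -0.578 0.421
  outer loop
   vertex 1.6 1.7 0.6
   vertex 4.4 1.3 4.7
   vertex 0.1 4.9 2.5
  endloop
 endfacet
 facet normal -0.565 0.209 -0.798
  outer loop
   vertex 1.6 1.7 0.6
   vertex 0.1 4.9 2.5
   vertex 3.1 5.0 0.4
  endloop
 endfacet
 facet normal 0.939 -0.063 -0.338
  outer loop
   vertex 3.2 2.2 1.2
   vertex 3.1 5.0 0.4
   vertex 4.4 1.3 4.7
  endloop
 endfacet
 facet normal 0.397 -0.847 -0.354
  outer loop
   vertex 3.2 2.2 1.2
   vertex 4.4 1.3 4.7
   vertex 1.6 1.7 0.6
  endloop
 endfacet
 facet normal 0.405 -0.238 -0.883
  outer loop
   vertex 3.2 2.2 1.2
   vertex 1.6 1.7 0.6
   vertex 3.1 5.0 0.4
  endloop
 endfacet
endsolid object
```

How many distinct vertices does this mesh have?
6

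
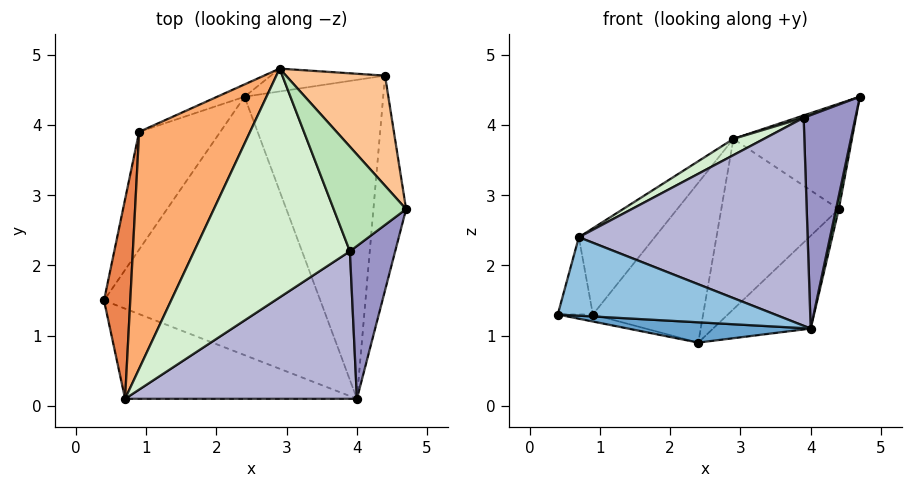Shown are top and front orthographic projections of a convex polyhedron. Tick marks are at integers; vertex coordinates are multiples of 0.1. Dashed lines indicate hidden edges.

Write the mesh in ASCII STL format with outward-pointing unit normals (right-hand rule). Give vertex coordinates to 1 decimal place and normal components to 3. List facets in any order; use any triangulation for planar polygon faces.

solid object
 facet normal -0.086 -0.078 -0.993
  outer loop
   vertex 4.0 0.1 1.1
   vertex 0.4 1.5 1.3
   vertex 2.4 4.4 0.9
  endloop
 endfacet
 facet normal -0.285 -0.629 -0.723
  outer loop
   vertex 0.7 0.1 2.4
   vertex 0.4 1.5 1.3
   vertex 4.0 0.1 1.1
  endloop
 endfacet
 facet normal -0.275 0.057 -0.960
  outer loop
   vertex 0.9 3.9 1.3
   vertex 2.4 4.4 0.9
   vertex 0.4 1.5 1.3
  endloop
 endfacet
 facet normal -0.333 0.940 -0.072
  outer loop
   vertex 0.9 3.9 1.3
   vertex 2.9 4.8 3.8
   vertex 2.4 4.4 0.9
  endloop
 endfacet
 facet normal -0.866 0.180 0.466
  outer loop
   vertex 0.9 3.9 1.3
   vertex 0.4 1.5 1.3
   vertex 0.7 0.1 2.4
  endloop
 endfacet
 facet normal -0.799 0.206 0.565
  outer loop
   vertex 0.9 3.9 1.3
   vertex 0.7 0.1 2.4
   vertex 2.9 4.8 3.8
  endloop
 endfacet
 facet normal 0.467 0.612 0.639
  outer loop
   vertex 4.4 4.7 2.8
   vertex 2.9 4.8 3.8
   vertex 4.7 2.8 4.4
  endloop
 endfacet
 facet normal -0.022 0.991 -0.133
  outer loop
   vertex 4.4 4.7 2.8
   vertex 2.4 4.4 0.9
   vertex 2.9 4.8 3.8
  endloop
 endfacet
 facet normal 0.980 -0.012 -0.198
  outer loop
   vertex 4.4 4.7 2.8
   vertex 4.7 2.8 4.4
   vertex 4.0 0.1 1.1
  endloop
 endfacet
 facet normal 0.657 0.211 -0.724
  outer loop
   vertex 4.4 4.7 2.8
   vertex 4.0 0.1 1.1
   vertex 2.4 4.4 0.9
  endloop
 endfacet
 facet normal -0.337 -0.021 0.941
  outer loop
   vertex 3.9 2.2 4.1
   vertex 4.7 2.8 4.4
   vertex 2.9 4.8 3.8
  endloop
 endfacet
 facet normal -0.435 -0.064 0.898
  outer loop
   vertex 3.9 2.2 4.1
   vertex 2.9 4.8 3.8
   vertex 0.7 0.1 2.4
  endloop
 endfacet
 facet normal 0.365 -0.757 0.542
  outer loop
   vertex 3.9 2.2 4.1
   vertex 4.0 0.1 1.1
   vertex 4.7 2.8 4.4
  endloop
 endfacet
 facet normal 0.222 -0.795 0.564
  outer loop
   vertex 3.9 2.2 4.1
   vertex 0.7 0.1 2.4
   vertex 4.0 0.1 1.1
  endloop
 endfacet
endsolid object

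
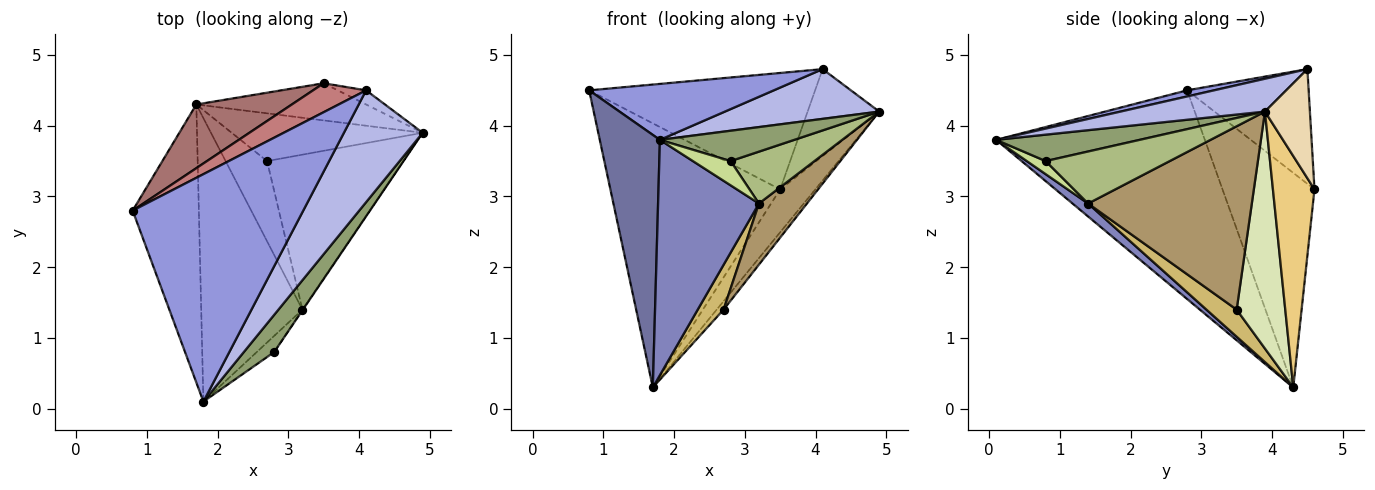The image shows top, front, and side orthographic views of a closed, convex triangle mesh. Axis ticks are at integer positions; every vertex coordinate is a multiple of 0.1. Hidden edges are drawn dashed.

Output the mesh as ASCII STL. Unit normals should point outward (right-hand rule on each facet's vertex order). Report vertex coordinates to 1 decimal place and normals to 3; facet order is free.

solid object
 facet normal -0.919 -0.265 -0.292
  outer loop
   vertex 1.7 4.3 0.3
   vertex 1.8 0.1 3.8
   vertex 0.8 2.8 4.5
  endloop
 endfacet
 facet normal 0.098 -0.636 -0.766
  outer loop
   vertex 3.2 1.4 2.9
   vertex 1.8 0.1 3.8
   vertex 1.7 4.3 0.3
  endloop
 endfacet
 facet normal 0.035 -0.239 0.970
  outer loop
   vertex 4.1 4.5 4.8
   vertex 0.8 2.8 4.5
   vertex 1.8 0.1 3.8
  endloop
 endfacet
 facet normal 0.356 -0.380 0.854
  outer loop
   vertex 4.1 4.5 4.8
   vertex 1.8 0.1 3.8
   vertex 4.9 3.9 4.2
  endloop
 endfacet
 facet normal 0.559 -0.524 0.642
  outer loop
   vertex 2.8 0.8 3.5
   vertex 4.9 3.9 4.2
   vertex 1.8 0.1 3.8
  endloop
 endfacet
 facet normal 0.829 -0.560 -0.007
  outer loop
   vertex 2.8 0.8 3.5
   vertex 3.2 1.4 2.9
   vertex 4.9 3.9 4.2
  endloop
 endfacet
 facet normal 0.384 -0.768 -0.512
  outer loop
   vertex 2.8 0.8 3.5
   vertex 1.8 0.1 3.8
   vertex 3.2 1.4 2.9
  endloop
 endfacet
 facet normal 0.774 0.110 -0.624
  outer loop
   vertex 2.7 3.5 1.4
   vertex 1.7 4.3 0.3
   vertex 4.9 3.9 4.2
  endloop
 endfacet
 facet normal 0.781 -0.229 -0.581
  outer loop
   vertex 2.7 3.5 1.4
   vertex 4.9 3.9 4.2
   vertex 3.2 1.4 2.9
  endloop
 endfacet
 facet normal 0.495 -0.424 -0.758
  outer loop
   vertex 2.7 3.5 1.4
   vertex 3.2 1.4 2.9
   vertex 1.7 4.3 0.3
  endloop
 endfacet
 facet normal 0.666 0.564 -0.488
  outer loop
   vertex 3.5 4.6 3.1
   vertex 4.9 3.9 4.2
   vertex 1.7 4.3 0.3
  endloop
 endfacet
 facet normal 0.527 0.839 -0.137
  outer loop
   vertex 3.5 4.6 3.1
   vertex 4.1 4.5 4.8
   vertex 4.9 3.9 4.2
  endloop
 endfacet
 facet normal -0.466 0.860 0.207
  outer loop
   vertex 3.5 4.6 3.1
   vertex 1.7 4.3 0.3
   vertex 0.8 2.8 4.5
  endloop
 endfacet
 facet normal -0.463 0.860 0.214
  outer loop
   vertex 3.5 4.6 3.1
   vertex 0.8 2.8 4.5
   vertex 4.1 4.5 4.8
  endloop
 endfacet
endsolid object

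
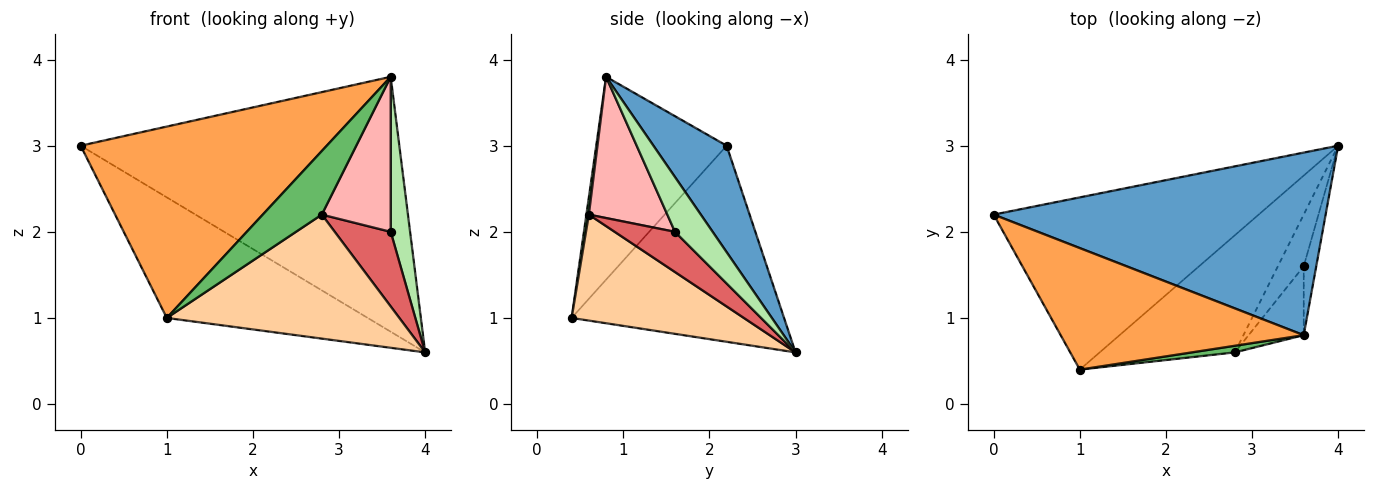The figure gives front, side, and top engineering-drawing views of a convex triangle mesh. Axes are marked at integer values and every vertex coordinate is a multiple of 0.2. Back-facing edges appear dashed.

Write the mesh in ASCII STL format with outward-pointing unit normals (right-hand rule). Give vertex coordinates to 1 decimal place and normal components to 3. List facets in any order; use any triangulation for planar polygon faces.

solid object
 facet normal 0.184 0.799 0.572
  outer loop
   vertex 3.6 0.8 3.8
   vertex 4.0 3.0 0.6
   vertex 0.0 2.2 3.0
  endloop
 endfacet
 facet normal -0.518 0.490 -0.701
  outer loop
   vertex 1.0 0.4 1.0
   vertex 0.0 2.2 3.0
   vertex 4.0 3.0 0.6
  endloop
 endfacet
 facet normal -0.408 -0.771 0.489
  outer loop
   vertex 1.0 0.4 1.0
   vertex 3.6 0.8 3.8
   vertex 0.0 2.2 3.0
  endloop
 endfacet
 facet normal 0.474 -0.640 -0.605
  outer loop
   vertex 2.8 0.6 2.2
   vertex 1.0 0.4 1.0
   vertex 4.0 3.0 0.6
  endloop
 endfacet
 facet normal 0.041 -0.994 0.104
  outer loop
   vertex 2.8 0.6 2.2
   vertex 3.6 0.8 3.8
   vertex 1.0 0.4 1.0
  endloop
 endfacet
 facet normal 0.871 -0.448 -0.199
  outer loop
   vertex 3.6 1.6 2.0
   vertex 4.0 3.0 0.6
   vertex 3.6 0.8 3.8
  endloop
 endfacet
 facet normal 0.663 -0.616 -0.426
  outer loop
   vertex 3.6 1.6 2.0
   vertex 2.8 0.6 2.2
   vertex 4.0 3.0 0.6
  endloop
 endfacet
 facet normal 0.721 -0.633 -0.281
  outer loop
   vertex 3.6 1.6 2.0
   vertex 3.6 0.8 3.8
   vertex 2.8 0.6 2.2
  endloop
 endfacet
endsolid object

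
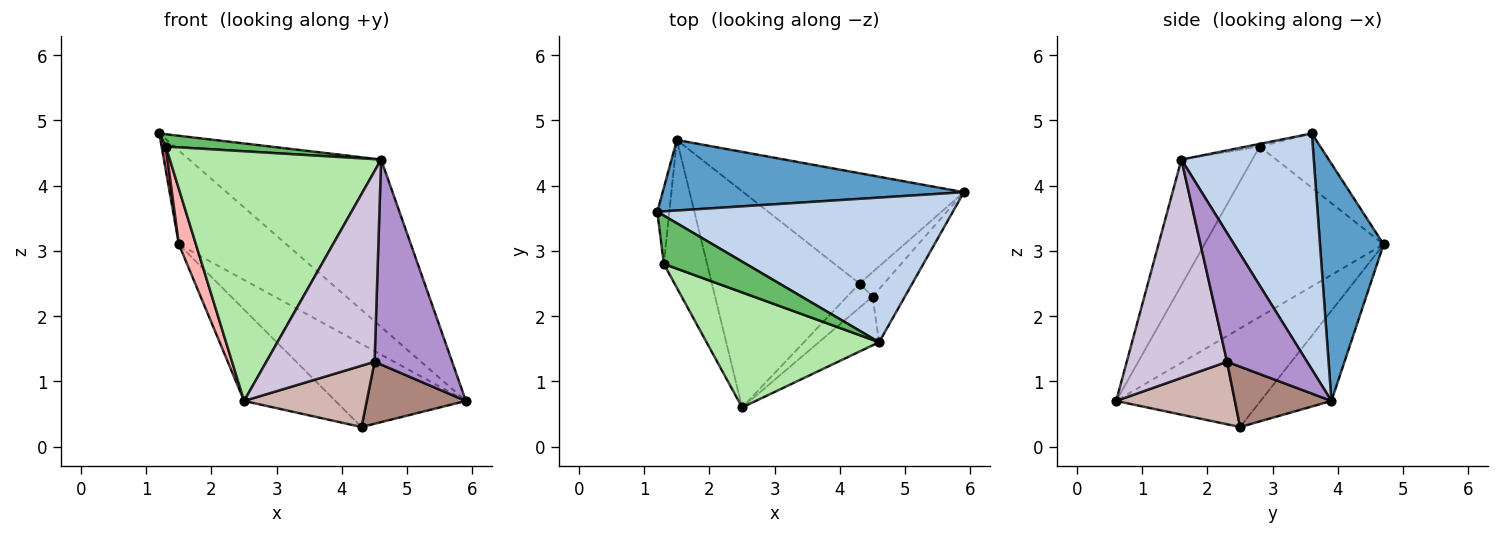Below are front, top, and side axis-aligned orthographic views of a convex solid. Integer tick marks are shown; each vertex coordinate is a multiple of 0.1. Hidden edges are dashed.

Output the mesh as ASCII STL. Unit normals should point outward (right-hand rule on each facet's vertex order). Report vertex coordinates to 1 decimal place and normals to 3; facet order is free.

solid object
 facet normal 0.428 0.723 0.543
  outer loop
   vertex 1.5 4.7 3.1
   vertex 1.2 3.6 4.8
   vertex 5.9 3.9 0.7
  endloop
 endfacet
 facet normal 0.463 0.671 0.580
  outer loop
   vertex 4.6 1.6 4.4
   vertex 5.9 3.9 0.7
   vertex 1.2 3.6 4.8
  endloop
 endfacet
 facet normal -0.310 0.572 -0.760
  outer loop
   vertex 4.3 2.5 0.3
   vertex 1.5 4.7 3.1
   vertex 5.9 3.9 0.7
  endloop
 endfacet
 facet normal -0.524 0.331 -0.785
  outer loop
   vertex 4.3 2.5 0.3
   vertex 2.5 0.6 0.7
   vertex 1.5 4.7 3.1
  endloop
 endfacet
 facet normal -0.031 -0.246 0.969
  outer loop
   vertex 1.3 2.8 4.6
   vertex 4.6 1.6 4.4
   vertex 1.2 3.6 4.8
  endloop
 endfacet
 facet normal -0.292 -0.869 0.400
  outer loop
   vertex 1.3 2.8 4.6
   vertex 2.5 0.6 0.7
   vertex 4.6 1.6 4.4
  endloop
 endfacet
 facet normal -0.974 -0.068 -0.216
  outer loop
   vertex 1.3 2.8 4.6
   vertex 1.2 3.6 4.8
   vertex 1.5 4.7 3.1
  endloop
 endfacet
 facet normal -0.965 -0.092 -0.245
  outer loop
   vertex 1.3 2.8 4.6
   vertex 1.5 4.7 3.1
   vertex 2.5 0.6 0.7
  endloop
 endfacet
 facet normal 0.707 -0.685 -0.177
  outer loop
   vertex 4.5 2.3 1.3
   vertex 5.9 3.9 0.7
   vertex 4.6 1.6 4.4
  endloop
 endfacet
 facet normal 0.668 -0.721 -0.184
  outer loop
   vertex 4.5 2.3 1.3
   vertex 4.6 1.6 4.4
   vertex 2.5 0.6 0.7
  endloop
 endfacet
 facet normal 0.671 -0.689 -0.272
  outer loop
   vertex 4.5 2.3 1.3
   vertex 4.3 2.5 0.3
   vertex 5.9 3.9 0.7
  endloop
 endfacet
 facet normal 0.669 -0.691 -0.272
  outer loop
   vertex 4.5 2.3 1.3
   vertex 2.5 0.6 0.7
   vertex 4.3 2.5 0.3
  endloop
 endfacet
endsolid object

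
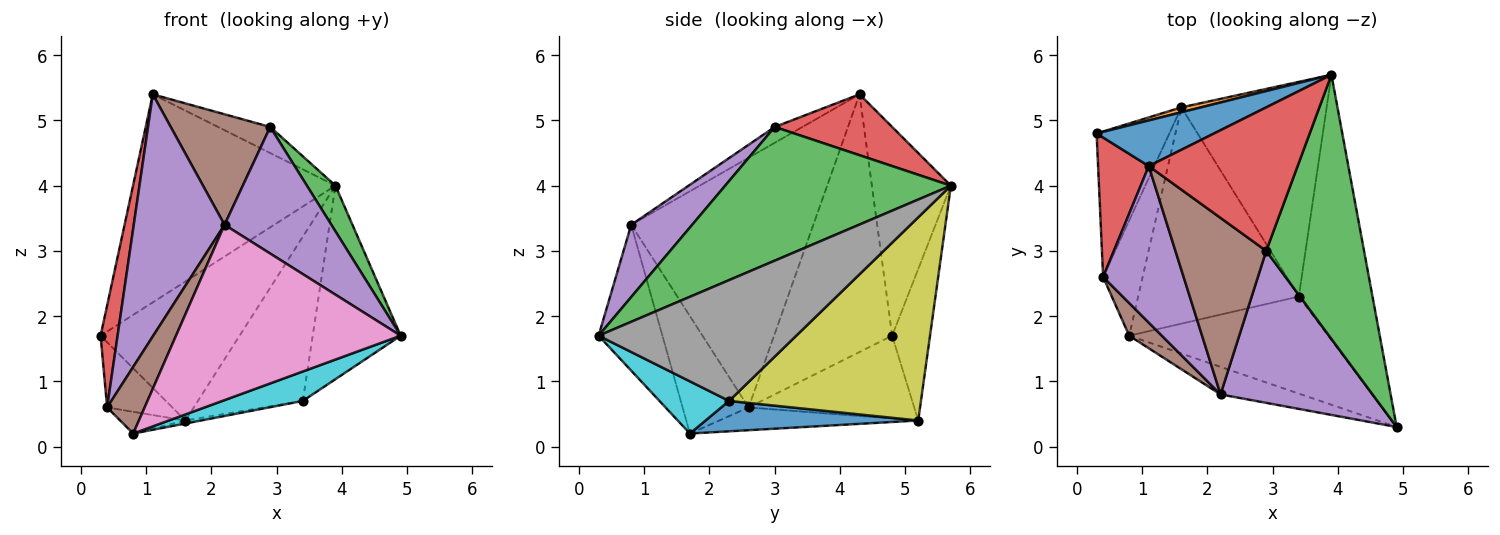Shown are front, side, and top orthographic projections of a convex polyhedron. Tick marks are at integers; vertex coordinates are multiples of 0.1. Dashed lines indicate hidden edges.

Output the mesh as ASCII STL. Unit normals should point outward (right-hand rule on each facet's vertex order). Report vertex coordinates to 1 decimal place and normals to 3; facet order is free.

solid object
 facet normal -0.356 0.913 0.200
  outer loop
   vertex 1.1 4.3 5.4
   vertex 3.9 5.7 4.0
   vertex 0.3 4.8 1.7
  endloop
 endfacet
 facet normal -0.263 0.964 0.034
  outer loop
   vertex 1.6 5.2 0.4
   vertex 0.3 4.8 1.7
   vertex 3.9 5.7 4.0
  endloop
 endfacet
 facet normal 0.803 -0.102 0.587
  outer loop
   vertex 2.9 3.0 4.9
   vertex 4.9 0.3 1.7
   vertex 3.9 5.7 4.0
  endloop
 endfacet
 facet normal 0.373 0.166 0.913
  outer loop
   vertex 2.9 3.0 4.9
   vertex 3.9 5.7 4.0
   vertex 1.1 4.3 5.4
  endloop
 endfacet
 facet normal 0.343 -0.601 0.722
  outer loop
   vertex 2.9 3.0 4.9
   vertex 2.2 0.8 3.4
   vertex 4.9 0.3 1.7
  endloop
 endfacet
 facet normal -0.146 -0.525 0.838
  outer loop
   vertex 2.9 3.0 4.9
   vertex 1.1 4.3 5.4
   vertex 2.2 0.8 3.4
  endloop
 endfacet
 facet normal -0.270 -0.951 -0.149
  outer loop
   vertex 0.8 1.7 0.2
   vertex 4.9 0.3 1.7
   vertex 2.2 0.8 3.4
  endloop
 endfacet
 facet normal 0.798 0.355 -0.487
  outer loop
   vertex 3.4 2.3 0.7
   vertex 3.9 5.7 4.0
   vertex 4.9 0.3 1.7
  endloop
 endfacet
 facet normal 0.743 0.406 -0.531
  outer loop
   vertex 3.4 2.3 0.7
   vertex 1.6 5.2 0.4
   vertex 3.9 5.7 4.0
  endloop
 endfacet
 facet normal 0.243 -0.281 -0.928
  outer loop
   vertex 3.4 2.3 0.7
   vertex 4.9 0.3 1.7
   vertex 0.8 1.7 0.2
  endloop
 endfacet
 facet normal 0.186 0.014 -0.982
  outer loop
   vertex 3.4 2.3 0.7
   vertex 0.8 1.7 0.2
   vertex 1.6 5.2 0.4
  endloop
 endfacet
 facet normal -0.720 0.284 -0.633
  outer loop
   vertex 0.4 2.6 0.6
   vertex 0.3 4.8 1.7
   vertex 1.6 5.2 0.4
  endloop
 endfacet
 facet normal -0.492 0.161 -0.855
  outer loop
   vertex 0.4 2.6 0.6
   vertex 1.6 5.2 0.4
   vertex 0.8 1.7 0.2
  endloop
 endfacet
 facet normal -0.972 -0.140 0.191
  outer loop
   vertex 0.4 2.6 0.6
   vertex 1.1 4.3 5.4
   vertex 0.3 4.8 1.7
  endloop
 endfacet
 facet normal -0.860 -0.429 0.277
  outer loop
   vertex 0.4 2.6 0.6
   vertex 2.2 0.8 3.4
   vertex 1.1 4.3 5.4
  endloop
 endfacet
 facet normal -0.845 -0.480 0.235
  outer loop
   vertex 0.4 2.6 0.6
   vertex 0.8 1.7 0.2
   vertex 2.2 0.8 3.4
  endloop
 endfacet
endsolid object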